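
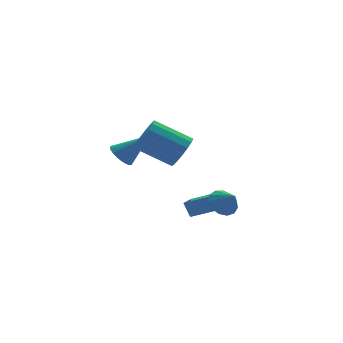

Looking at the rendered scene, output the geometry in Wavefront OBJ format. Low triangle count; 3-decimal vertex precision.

v -2.39 -0.496 1.659
v -1.919 -0.531 2.402
v -3.38 0.26 3.364
v -3.85 0.296 2.621
v -1.823 -0.155 2.239
v -3.283 0.637 3.201
v -1.856 0.143 1.943
v -3.316 0.935 2.906
v -2.011 0.295 1.582
v -3.472 1.087 2.545
v -2.254 0.266 1.239
v -3.714 1.057 2.202
v -2.527 0.062 0.992
v -3.988 0.853 1.954
v -2.769 -0.27 0.897
v -4.229 0.522 1.86
v -2.924 -0.653 0.977
v -4.385 0.138 1.94
v -2.957 -1 1.213
v -4.417 -0.209 2.176
v -2.859 -1.232 1.552
v -4.32 -0.441 2.514
v -2.655 -1.295 1.914
v -4.115 -0.504 2.877
v -2.389 -1.175 2.218
v -3.85 -0.383 3.181
v -2.124 -0.899 2.394
v -3.584 -0.108 3.357
v -1.054 2.261 -3.913
v -1.253 2.613 -3.166
v -0.497 2.862 -4.048
v -0.697 3.214 -3.3
v 0.037 1.406 -3.22
v -0.163 1.758 -2.472
v 0.593 2.007 -3.354
v 0.394 2.359 -2.607
v -3.727 4.065 -0.396
v -3.209 4.164 -0.886
v -2.473 3.695 0.856
v -3.236 4.423 -0.782
v -3.338 4.628 -0.619
v -3.499 4.748 -0.422
v -3.695 4.763 -0.221
v -3.896 4.672 -0.047
v -4.071 4.489 0.074
v -4.193 4.241 0.124
v -4.245 3.967 0.095
v -4.218 3.707 -0.009
v -4.116 3.502 -0.172
v -3.955 3.383 -0.369
v -3.759 3.367 -0.57
v -3.559 3.458 -0.744
v -3.384 3.642 -0.865
v -3.261 3.889 -0.915
v -0.229 0.267 -2.177
v 0.328 0.734 -1.956
v 0.069 -0.427 -1.463
v -0.013 0.833 -1.717
v -0.424 0.752 -1.624
v -0.772 0.517 -1.707
v -0.948 0.203 -1.939
v -0.896 -0.091 -2.246
v -0.633 -0.27 -2.532
v -0.241 -0.279 -2.705
v 0.154 -0.115 -2.71
v 0.428 0.171 -2.546
v 0.493 0.488 -2.265
f 2 1 5
f 2 5 3
f 3 5 6
f 3 6 4
f 5 1 7
f 5 7 6
f 6 7 8
f 6 8 4
f 7 1 9
f 7 9 8
f 8 9 10
f 8 10 4
f 9 1 11
f 9 11 10
f 10 11 12
f 10 12 4
f 11 1 13
f 11 13 12
f 12 13 14
f 12 14 4
f 13 1 15
f 13 15 14
f 14 15 16
f 14 16 4
f 15 1 17
f 15 17 16
f 16 17 18
f 16 18 4
f 17 1 19
f 17 19 18
f 18 19 20
f 18 20 4
f 19 1 21
f 19 21 20
f 20 21 22
f 20 22 4
f 21 1 23
f 21 23 22
f 22 23 24
f 22 24 4
f 23 1 25
f 23 25 24
f 24 25 26
f 24 26 4
f 25 1 27
f 25 27 26
f 26 27 28
f 26 28 4
f 27 1 2
f 27 2 28
f 28 2 3
f 28 3 4
f 30 32 29
f 33 30 29
f 29 32 31
f 31 33 29
f 30 36 32
f 34 30 33
f 34 36 30
f 32 36 31
f 35 33 31
f 31 36 35
f 35 34 33
f 36 34 35
f 38 37 40
f 38 40 39
f 40 37 41
f 40 41 39
f 41 37 42
f 41 42 39
f 42 37 43
f 42 43 39
f 43 37 44
f 43 44 39
f 44 37 45
f 44 45 39
f 45 37 46
f 45 46 39
f 46 37 47
f 46 47 39
f 47 37 48
f 47 48 39
f 48 37 49
f 48 49 39
f 49 37 50
f 49 50 39
f 50 37 51
f 50 51 39
f 51 37 52
f 51 52 39
f 52 37 53
f 52 53 39
f 53 37 54
f 53 54 39
f 54 37 38
f 54 38 39
f 56 55 58
f 56 58 57
f 58 55 59
f 58 59 57
f 59 55 60
f 59 60 57
f 60 55 61
f 60 61 57
f 61 55 62
f 61 62 57
f 62 55 63
f 62 63 57
f 63 55 64
f 63 64 57
f 64 55 65
f 64 65 57
f 65 55 66
f 65 66 57
f 66 55 67
f 66 67 57
f 67 55 56
f 67 56 57



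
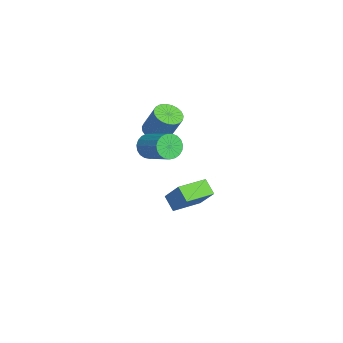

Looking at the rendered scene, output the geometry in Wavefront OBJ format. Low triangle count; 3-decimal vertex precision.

v -2.348 0.985 -3.656
v -1.379 1.742 -2.129
v -1.556 1.443 -4.385
v -0.587 2.2 -2.858
v -1.273 -0.66 -3.522
v -0.304 0.097 -1.995
v -0.481 -0.202 -4.251
v 0.488 0.555 -2.724
v -2.407 -1.097 1.492
v -1.774 -1.763 1.547
v -1.201 -1.069 3.344
v -1.833 -0.403 3.288
v -1.579 -1.482 1.376
v -1.005 -0.788 3.173
v -1.527 -1.134 1.225
v -0.953 -0.44 3.022
v -1.627 -0.78 1.12
v -1.053 -0.086 2.917
v -1.862 -0.481 1.079
v -1.288 0.213 2.876
v -2.191 -0.288 1.11
v -1.617 0.406 2.907
v -2.558 -0.235 1.207
v -1.984 0.459 3.004
v -2.898 -0.332 1.353
v -2.324 0.363 3.15
v -3.153 -0.56 1.523
v -2.579 0.134 3.319
v -3.28 -0.882 1.687
v -2.706 -0.187 3.484
v -3.255 -1.24 1.818
v -2.681 -0.546 3.615
v -3.084 -1.574 1.892
v -2.51 -0.88 3.689
v -2.796 -1.826 1.897
v -2.222 -1.132 3.694
v -2.44 -1.951 1.832
v -1.866 -1.257 3.629
v -2.079 -1.929 1.708
v -1.505 -1.235 3.505
v 2.457 -1.593 3.505
v 2.932 -1.594 2.776
v 4.359 -0.528 3.707
v 3.883 -0.527 4.435
v 2.734 -1.294 2.736
v 4.161 -0.228 3.667
v 2.488 -1.046 2.829
v 3.915 0.021 3.76
v 2.237 -0.892 3.039
v 3.663 0.174 3.97
v 2.023 -0.86 3.329
v 3.45 0.207 4.26
v 1.884 -0.954 3.649
v 3.311 0.112 4.58
v 1.845 -1.159 3.945
v 3.272 -0.093 4.876
v 1.911 -1.439 4.164
v 3.338 -0.372 5.095
v 2.071 -1.746 4.27
v 3.498 -0.679 5.201
v 2.298 -2.026 4.243
v 3.725 -0.959 5.174
v 2.553 -2.231 4.088
v 3.98 -1.165 5.019
v 2.791 -2.327 3.832
v 4.218 -1.26 4.763
v 2.971 -2.295 3.52
v 4.398 -1.228 4.451
v 3.062 -2.142 3.205
v 4.489 -1.075 4.136
v 3.048 -1.894 2.942
v 4.475 -0.828 3.873
f 2 4 1
f 5 2 1
f 1 4 3
f 3 5 1
f 2 8 4
f 6 2 5
f 6 8 2
f 4 8 3
f 7 5 3
f 3 8 7
f 7 6 5
f 8 6 7
f 10 9 13
f 10 13 11
f 11 13 14
f 11 14 12
f 13 9 15
f 13 15 14
f 14 15 16
f 14 16 12
f 15 9 17
f 15 17 16
f 16 17 18
f 16 18 12
f 17 9 19
f 17 19 18
f 18 19 20
f 18 20 12
f 19 9 21
f 19 21 20
f 20 21 22
f 20 22 12
f 21 9 23
f 21 23 22
f 22 23 24
f 22 24 12
f 23 9 25
f 23 25 24
f 24 25 26
f 24 26 12
f 25 9 27
f 25 27 26
f 26 27 28
f 26 28 12
f 27 9 29
f 27 29 28
f 28 29 30
f 28 30 12
f 29 9 31
f 29 31 30
f 30 31 32
f 30 32 12
f 31 9 33
f 31 33 32
f 32 33 34
f 32 34 12
f 33 9 35
f 33 35 34
f 34 35 36
f 34 36 12
f 35 9 37
f 35 37 36
f 36 37 38
f 36 38 12
f 37 9 39
f 37 39 38
f 38 39 40
f 38 40 12
f 39 9 10
f 39 10 40
f 40 10 11
f 40 11 12
f 42 41 45
f 42 45 43
f 43 45 46
f 43 46 44
f 45 41 47
f 45 47 46
f 46 47 48
f 46 48 44
f 47 41 49
f 47 49 48
f 48 49 50
f 48 50 44
f 49 41 51
f 49 51 50
f 50 51 52
f 50 52 44
f 51 41 53
f 51 53 52
f 52 53 54
f 52 54 44
f 53 41 55
f 53 55 54
f 54 55 56
f 54 56 44
f 55 41 57
f 55 57 56
f 56 57 58
f 56 58 44
f 57 41 59
f 57 59 58
f 58 59 60
f 58 60 44
f 59 41 61
f 59 61 60
f 60 61 62
f 60 62 44
f 61 41 63
f 61 63 62
f 62 63 64
f 62 64 44
f 63 41 65
f 63 65 64
f 64 65 66
f 64 66 44
f 65 41 67
f 65 67 66
f 66 67 68
f 66 68 44
f 67 41 69
f 67 69 68
f 68 69 70
f 68 70 44
f 69 41 71
f 69 71 70
f 70 71 72
f 70 72 44
f 71 41 42
f 71 42 72
f 72 42 43
f 72 43 44



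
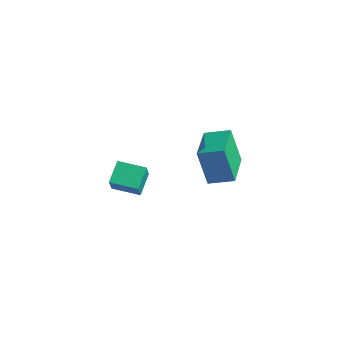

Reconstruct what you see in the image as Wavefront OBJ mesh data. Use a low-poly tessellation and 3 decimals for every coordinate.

v -2.643 0.304 0.593
v -3.049 0.004 2.435
v -4.088 1.728 0.507
v -4.494 1.428 2.349
v -1.826 1.152 0.911
v -2.232 0.852 2.753
v -3.271 2.576 0.825
v -3.677 2.276 2.667
v -2.887 -4.575 2.641
v -3.399 -3.806 3.343
v -3.471 -4.076 1.668
v -3.983 -3.307 2.37
v -1.917 -3.773 2.47
v -2.429 -3.004 3.172
v -2.501 -3.274 1.497
v -3.013 -2.505 2.199
f 2 4 1
f 5 2 1
f 1 4 3
f 3 5 1
f 2 8 4
f 6 2 5
f 6 8 2
f 4 8 3
f 7 5 3
f 3 8 7
f 7 6 5
f 8 6 7
f 10 12 9
f 13 10 9
f 9 12 11
f 11 13 9
f 10 16 12
f 14 10 13
f 14 16 10
f 12 16 11
f 15 13 11
f 11 16 15
f 15 14 13
f 16 14 15



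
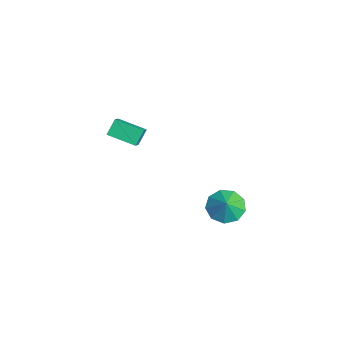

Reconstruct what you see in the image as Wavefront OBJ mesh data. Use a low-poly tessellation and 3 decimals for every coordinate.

v -3.203 2.42 -4.181
v -2.403 2.077 -4.854
v -2.537 2.24 -3.299
v -2.347 2.819 -4.745
v -2.692 3.375 -4.373
v -3.275 3.483 -3.911
v -3.825 3.094 -3.575
v -4.084 2.39 -3.523
v -3.93 1.699 -3.78
v -3.436 1.346 -4.224
v -2.833 1.495 -4.648
v -3.507 -3.953 3.157
v -3.896 -3.391 3.927
v -4.418 -3.548 2.402
v -4.806 -2.985 3.172
v -2.574 -2.695 2.708
v -2.962 -2.132 3.478
v -3.484 -2.289 1.953
v -3.873 -1.727 2.723
f 2 1 4
f 2 4 3
f 4 1 5
f 4 5 3
f 5 1 6
f 5 6 3
f 6 1 7
f 6 7 3
f 7 1 8
f 7 8 3
f 8 1 9
f 8 9 3
f 9 1 10
f 9 10 3
f 10 1 11
f 10 11 3
f 11 1 2
f 11 2 3
f 13 15 12
f 16 13 12
f 12 15 14
f 14 16 12
f 13 19 15
f 17 13 16
f 17 19 13
f 15 19 14
f 18 16 14
f 14 19 18
f 18 17 16
f 19 17 18



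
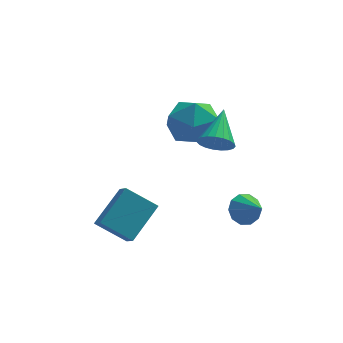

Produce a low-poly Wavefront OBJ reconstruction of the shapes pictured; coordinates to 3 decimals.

v 0.924 -2.093 2.386
v 1.564 -2.379 2.551
v 1.336 -0.667 3.254
v 1.623 -2.239 2.293
v 1.561 -2.074 2.051
v 1.389 -1.912 1.867
v 1.136 -1.782 1.773
v 0.847 -1.705 1.785
v 0.571 -1.696 1.9
v 0.356 -1.756 2.1
v 0.239 -1.873 2.35
v 0.241 -2.029 2.605
v 0.361 -2.196 2.823
v 0.578 -2.346 2.965
v 0.855 -2.451 3.007
v 1.144 -2.495 2.942
v 1.395 -2.469 2.781
v 2.033 -2.116 -1.358
v 2.549 -2.186 -1.855
v 2.567 -2.964 -0.682
v 2.679 -1.874 -1.566
v 2.561 -1.654 -1.197
v 2.242 -1.61 -0.89
v 1.843 -1.76 -0.762
v 1.516 -2.045 -0.862
v 1.387 -2.357 -1.151
v 1.504 -2.577 -1.52
v 1.824 -2.621 -1.827
v 2.223 -2.472 -1.955
v -2.189 -3.127 -2.117
v -3.375 -2.832 -1.265
v -2.397 -2.534 -2.612
v -3.583 -2.238 -1.759
v -1.177 -1.942 -1.121
v -2.363 -1.646 -0.268
v -1.385 -1.348 -1.615
v -2.571 -1.053 -0.763
v 0.319 1.219 1.562
v 1.197 0.443 1.441
v -0.677 -0.063 2.559
v 0.201 -0.839 2.438
v 0.347 0.114 3.114
v 0.962 0.907 2.498
v -0.442 -0.527 1.502
v 0.173 0.266 0.886
v 0.726 -0.636 1.404
v 1.214 -0.24 2.4
v -0.694 0.62 1.6
v -0.206 1.016 2.596
f 2 1 4
f 2 4 3
f 4 1 5
f 4 5 3
f 5 1 6
f 5 6 3
f 6 1 7
f 6 7 3
f 7 1 8
f 7 8 3
f 8 1 9
f 8 9 3
f 9 1 10
f 9 10 3
f 10 1 11
f 10 11 3
f 11 1 12
f 11 12 3
f 12 1 13
f 12 13 3
f 13 1 14
f 13 14 3
f 14 1 15
f 14 15 3
f 15 1 16
f 15 16 3
f 16 1 17
f 16 17 3
f 17 1 2
f 17 2 3
f 19 18 21
f 19 21 20
f 21 18 22
f 21 22 20
f 22 18 23
f 22 23 20
f 23 18 24
f 23 24 20
f 24 18 25
f 24 25 20
f 25 18 26
f 25 26 20
f 26 18 27
f 26 27 20
f 27 18 28
f 27 28 20
f 28 18 29
f 28 29 20
f 29 18 19
f 29 19 20
f 31 33 30
f 34 31 30
f 30 33 32
f 32 34 30
f 31 37 33
f 35 31 34
f 35 37 31
f 33 37 32
f 36 34 32
f 32 37 36
f 36 35 34
f 37 35 36
f 38 49 43
f 38 43 39
f 38 39 45
f 38 45 48
f 38 48 49
f 39 43 47
f 43 49 42
f 49 48 40
f 48 45 44
f 45 39 46
f 41 47 42
f 41 42 40
f 41 40 44
f 41 44 46
f 41 46 47
f 42 47 43
f 40 42 49
f 44 40 48
f 46 44 45
f 47 46 39



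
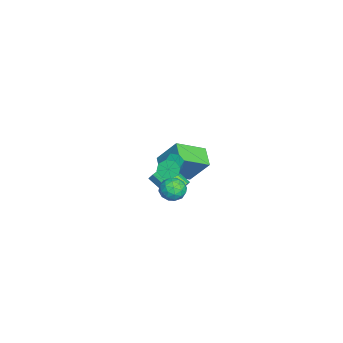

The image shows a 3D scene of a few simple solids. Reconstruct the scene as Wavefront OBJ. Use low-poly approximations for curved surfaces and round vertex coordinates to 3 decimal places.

v -3.233 -3.324 -1.307
v -2.876 -2.23 0.217
v -4.064 -1.823 -2.191
v -3.706 -0.728 -0.667
v -2.094 -2.992 -1.813
v -1.736 -1.897 -0.289
v -2.924 -1.49 -2.697
v -2.567 -0.396 -1.173
v 2.484 -1.846 2.437
v 2.692 -2.153 1.965
v 4.603 -2.161 2.811
v 4.396 -1.854 3.283
v 2.72 -1.699 1.905
v 4.631 -1.706 2.752
v 2.611 -1.331 2.157
v 4.522 -1.338 3.003
v 2.427 -1.264 2.573
v 4.338 -1.272 3.419
v 2.277 -1.539 2.909
v 4.188 -1.547 3.755
v 2.249 -1.994 2.968
v 4.16 -2.001 3.815
v 2.358 -2.362 2.717
v 4.269 -2.369 3.563
v 2.542 -2.428 2.301
v 4.453 -2.436 3.147
v 2.772 -1.484 1.051
v 3.212 -2.021 0.724
v 1.908 -1.659 0.176
v 2.348 -2.196 -0.151
v 2.024 -2.329 0.532
v 2.558 -2.22 1.073
v 2.562 -1.46 -0.173
v 3.096 -1.351 0.368
v 3.082 -2.006 -0.033
v 2.75 -2.543 0.404
v 2.37 -1.137 0.496
v 2.038 -1.674 0.933
v 3.068 -1.737 0.964
v 2.052 -1.943 -0.064
v 1.862 -2.021 0.338
v 2.12 -2.337 0.145
v 2.684 -1.854 1.169
v 2.942 -2.17 0.977
v 2.244 -2.351 0.865
v 2.178 -1.51 -0.077
v 2.436 -1.826 -0.269
v 3 -1.343 0.755
v 3.258 -1.659 0.562
v 2.876 -1.329 0.035
v 3.25 -2.044 0.327
v 2.742 -2.147 -0.187
v 2.868 -1.714 -0.2
v 3.182 -1.65 0.118
v 3.055 -2.36 0.584
v 2.547 -2.463 0.07
v 2.356 -2.541 0.471
v 2.67 -2.477 0.789
v 2.978 -2.351 0.139
v 2.573 -1.217 0.83
v 2.065 -1.32 0.316
v 2.45 -1.203 0.111
v 2.764 -1.139 0.429
v 2.378 -1.533 1.087
v 1.87 -1.636 0.573
v 1.938 -2.03 0.782
v 2.252 -1.966 1.1
v 2.142 -1.329 0.761
v 0.077 -1.751 -1.388
v 0.582 -1.622 -0.863
v -0.072 -2.8 0.054
v -0.577 -2.929 -0.472
v 0.173 -1.334 -0.784
v -0.481 -2.512 0.132
v -0.281 -1.241 -0.989
v -0.935 -2.42 -0.072
v -0.567 -1.387 -1.38
v -1.221 -2.565 -0.463
v -0.552 -1.703 -1.775
v -1.206 -2.881 -0.858
v -0.242 -2.041 -1.989
v -0.896 -3.22 -1.073
v 0.217 -2.244 -1.922
v -0.437 -3.422 -1.006
v 0.61 -2.216 -1.605
v -0.044 -3.394 -0.689
v 0.754 -1.97 -1.187
v 0.1 -3.149 -0.27
f 2 4 1
f 5 2 1
f 1 4 3
f 3 5 1
f 2 8 4
f 6 2 5
f 6 8 2
f 4 8 3
f 7 5 3
f 3 8 7
f 7 6 5
f 8 6 7
f 10 9 13
f 10 13 11
f 11 13 14
f 11 14 12
f 13 9 15
f 13 15 14
f 14 15 16
f 14 16 12
f 15 9 17
f 15 17 16
f 16 17 18
f 16 18 12
f 17 9 19
f 17 19 18
f 18 19 20
f 18 20 12
f 19 9 21
f 19 21 20
f 20 21 22
f 20 22 12
f 21 9 23
f 21 23 22
f 22 23 24
f 22 24 12
f 23 9 25
f 23 25 24
f 24 25 26
f 24 26 12
f 25 9 10
f 25 10 26
f 26 10 11
f 26 11 12
f 27 64 43
f 64 38 67
f 43 67 32
f 64 67 43
f 27 43 39
f 43 32 44
f 39 44 28
f 43 44 39
f 27 39 48
f 39 28 49
f 48 49 34
f 39 49 48
f 27 48 60
f 48 34 63
f 60 63 37
f 48 63 60
f 27 60 64
f 60 37 68
f 64 68 38
f 60 68 64
f 28 44 55
f 44 32 58
f 55 58 36
f 44 58 55
f 32 67 45
f 67 38 66
f 45 66 31
f 67 66 45
f 38 68 65
f 68 37 61
f 65 61 29
f 68 61 65
f 37 63 62
f 63 34 50
f 62 50 33
f 63 50 62
f 34 49 54
f 49 28 51
f 54 51 35
f 49 51 54
f 30 56 42
f 56 36 57
f 42 57 31
f 56 57 42
f 30 42 40
f 42 31 41
f 40 41 29
f 42 41 40
f 30 40 47
f 40 29 46
f 47 46 33
f 40 46 47
f 30 47 52
f 47 33 53
f 52 53 35
f 47 53 52
f 30 52 56
f 52 35 59
f 56 59 36
f 52 59 56
f 31 57 45
f 57 36 58
f 45 58 32
f 57 58 45
f 29 41 65
f 41 31 66
f 65 66 38
f 41 66 65
f 33 46 62
f 46 29 61
f 62 61 37
f 46 61 62
f 35 53 54
f 53 33 50
f 54 50 34
f 53 50 54
f 36 59 55
f 59 35 51
f 55 51 28
f 59 51 55
f 70 69 73
f 70 73 71
f 71 73 74
f 71 74 72
f 73 69 75
f 73 75 74
f 74 75 76
f 74 76 72
f 75 69 77
f 75 77 76
f 76 77 78
f 76 78 72
f 77 69 79
f 77 79 78
f 78 79 80
f 78 80 72
f 79 69 81
f 79 81 80
f 80 81 82
f 80 82 72
f 81 69 83
f 81 83 82
f 82 83 84
f 82 84 72
f 83 69 85
f 83 85 84
f 84 85 86
f 84 86 72
f 85 69 87
f 85 87 86
f 86 87 88
f 86 88 72
f 87 69 70
f 87 70 88
f 88 70 71
f 88 71 72



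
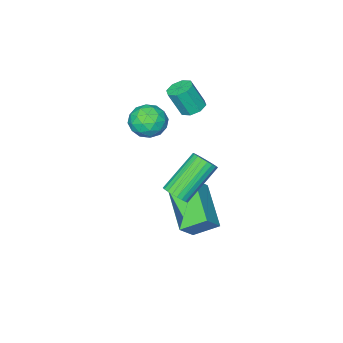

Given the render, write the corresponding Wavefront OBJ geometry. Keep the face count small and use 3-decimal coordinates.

v -0.903 -1.82 1.746
v -0.363 -1.882 1.543
v 0.023 -2.261 2.692
v -0.517 -2.2 2.894
v -0.439 -1.475 1.703
v -0.053 -1.854 2.852
v -0.787 -1.27 1.888
v -0.4 -1.649 3.037
v -1.203 -1.388 1.989
v -0.816 -1.767 3.138
v -1.443 -1.759 1.948
v -1.057 -2.138 3.097
v -1.367 -2.166 1.788
v -0.981 -2.545 2.937
v -1.02 -2.371 1.603
v -0.633 -2.75 2.752
v -0.604 -2.253 1.502
v -0.217 -2.632 2.651
v 3.232 1.729 0.827
v 3.578 1.512 1.225
v 2.155 1.595 2.51
v 1.808 1.811 2.113
v 3.614 1.73 1.25
v 2.19 1.813 2.536
v 3.591 1.948 1.211
v 2.168 2.031 2.497
v 3.514 2.133 1.114
v 2.09 2.215 2.399
v 3.394 2.255 0.973
v 1.97 2.338 2.258
v 3.249 2.298 0.809
v 1.825 2.381 2.095
v 3.101 2.254 0.649
v 1.678 2.337 1.934
v 2.974 2.13 0.516
v 1.55 2.213 1.801
v 2.885 1.945 0.43
v 1.462 2.028 1.715
v 2.85 1.727 0.404
v 1.426 1.81 1.69
v 2.872 1.509 0.443
v 1.449 1.592 1.729
v 2.95 1.325 0.541
v 1.526 1.407 1.826
v 3.07 1.202 0.682
v 1.646 1.285 1.967
v 3.215 1.159 0.845
v 1.791 1.242 2.131
v 3.362 1.203 1.006
v 1.939 1.286 2.291
v 3.49 1.327 1.139
v 2.066 1.41 2.424
v -0.267 -0.263 -1.747
v 0.52 -0.17 -0.914
v 0.588 1.378 -2.739
v 1.376 1.471 -1.906
v 0.464 -1.011 -2.354
v 1.252 -0.918 -1.521
v 1.32 0.63 -3.346
v 2.107 0.723 -2.513
v 0.244 -2.096 0.967
v 1.071 -2.159 1.163
v 0.109 -3.461 1.097
v 0.936 -3.524 1.293
v 0.396 -3.153 1.838
v 0.479 -2.31 1.757
v 0.701 -3.31 0.503
v 0.784 -2.467 0.422
v 1.353 -2.909 0.876
v 1.165 -2.812 1.701
v 0.015 -2.808 0.559
v -0.173 -2.711 1.384
v 0.669 -2.008 1.054
v 0.511 -3.612 1.206
v 0.194 -3.395 1.527
v 0.679 -3.432 1.642
v 0.322 -2.096 1.403
v 0.808 -2.133 1.518
v 0.411 -2.718 1.915
v 0.372 -3.487 0.742
v 0.858 -3.524 0.857
v 0.501 -2.188 0.618
v 0.986 -2.225 0.733
v 0.769 -2.902 0.345
v 1.321 -2.486 1
v 1.242 -3.288 1.076
v 1.103 -3.163 0.612
v 1.152 -2.667 0.565
v 1.21 -2.429 1.485
v 1.131 -3.231 1.561
v 0.814 -3.013 1.881
v 0.863 -2.517 1.834
v 1.376 -2.87 1.316
v 0.049 -2.389 0.699
v -0.03 -3.191 0.775
v 0.317 -3.103 0.426
v 0.366 -2.607 0.379
v -0.062 -2.332 1.184
v -0.141 -3.134 1.26
v 0.028 -2.953 1.695
v 0.077 -2.457 1.648
v -0.196 -2.75 0.944
f 2 1 5
f 2 5 3
f 3 5 6
f 3 6 4
f 5 1 7
f 5 7 6
f 6 7 8
f 6 8 4
f 7 1 9
f 7 9 8
f 8 9 10
f 8 10 4
f 9 1 11
f 9 11 10
f 10 11 12
f 10 12 4
f 11 1 13
f 11 13 12
f 12 13 14
f 12 14 4
f 13 1 15
f 13 15 14
f 14 15 16
f 14 16 4
f 15 1 17
f 15 17 16
f 16 17 18
f 16 18 4
f 17 1 2
f 17 2 18
f 18 2 3
f 18 3 4
f 20 19 23
f 20 23 21
f 21 23 24
f 21 24 22
f 23 19 25
f 23 25 24
f 24 25 26
f 24 26 22
f 25 19 27
f 25 27 26
f 26 27 28
f 26 28 22
f 27 19 29
f 27 29 28
f 28 29 30
f 28 30 22
f 29 19 31
f 29 31 30
f 30 31 32
f 30 32 22
f 31 19 33
f 31 33 32
f 32 33 34
f 32 34 22
f 33 19 35
f 33 35 34
f 34 35 36
f 34 36 22
f 35 19 37
f 35 37 36
f 36 37 38
f 36 38 22
f 37 19 39
f 37 39 38
f 38 39 40
f 38 40 22
f 39 19 41
f 39 41 40
f 40 41 42
f 40 42 22
f 41 19 43
f 41 43 42
f 42 43 44
f 42 44 22
f 43 19 45
f 43 45 44
f 44 45 46
f 44 46 22
f 45 19 47
f 45 47 46
f 46 47 48
f 46 48 22
f 47 19 49
f 47 49 48
f 48 49 50
f 48 50 22
f 49 19 51
f 49 51 50
f 50 51 52
f 50 52 22
f 51 19 20
f 51 20 52
f 52 20 21
f 52 21 22
f 54 56 53
f 57 54 53
f 53 56 55
f 55 57 53
f 54 60 56
f 58 54 57
f 58 60 54
f 56 60 55
f 59 57 55
f 55 60 59
f 59 58 57
f 60 58 59
f 61 98 77
f 98 72 101
f 77 101 66
f 98 101 77
f 61 77 73
f 77 66 78
f 73 78 62
f 77 78 73
f 61 73 82
f 73 62 83
f 82 83 68
f 73 83 82
f 61 82 94
f 82 68 97
f 94 97 71
f 82 97 94
f 61 94 98
f 94 71 102
f 98 102 72
f 94 102 98
f 62 78 89
f 78 66 92
f 89 92 70
f 78 92 89
f 66 101 79
f 101 72 100
f 79 100 65
f 101 100 79
f 72 102 99
f 102 71 95
f 99 95 63
f 102 95 99
f 71 97 96
f 97 68 84
f 96 84 67
f 97 84 96
f 68 83 88
f 83 62 85
f 88 85 69
f 83 85 88
f 64 90 76
f 90 70 91
f 76 91 65
f 90 91 76
f 64 76 74
f 76 65 75
f 74 75 63
f 76 75 74
f 64 74 81
f 74 63 80
f 81 80 67
f 74 80 81
f 64 81 86
f 81 67 87
f 86 87 69
f 81 87 86
f 64 86 90
f 86 69 93
f 90 93 70
f 86 93 90
f 65 91 79
f 91 70 92
f 79 92 66
f 91 92 79
f 63 75 99
f 75 65 100
f 99 100 72
f 75 100 99
f 67 80 96
f 80 63 95
f 96 95 71
f 80 95 96
f 69 87 88
f 87 67 84
f 88 84 68
f 87 84 88
f 70 93 89
f 93 69 85
f 89 85 62
f 93 85 89



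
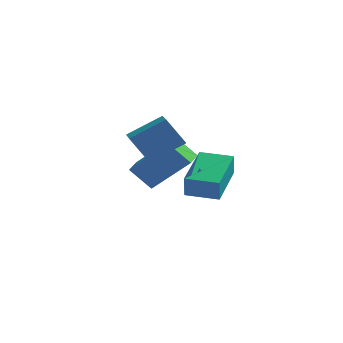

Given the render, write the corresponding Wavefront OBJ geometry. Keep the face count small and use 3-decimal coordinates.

v 3.325 -3.478 -1.751
v 3.369 -3.661 -0.942
v 3.273 -1.704 -1.345
v 3.317 -1.888 -0.537
v 4.463 -3.432 -1.803
v 4.507 -3.616 -0.995
v 4.411 -1.659 -1.398
v 4.455 -1.842 -0.589
v 0.775 0.796 -3.784
v -0.025 0.782 -2.985
v 0.718 1.714 -3.824
v -0.081 1.7 -3.026
v 2.141 0.94 -2.414
v 1.342 0.926 -1.616
v 2.085 1.858 -2.455
v 1.285 1.844 -1.656
v 0.754 -1.368 -0.491
v 1.797 -0.673 0.239
v 0.277 -0.323 -0.803
v 1.319 0.371 -0.073
v 1.441 -1.351 -1.487
v 2.483 -0.657 -0.757
v 0.963 -0.307 -1.799
v 2.006 0.388 -1.069
f 2 4 1
f 5 2 1
f 1 4 3
f 3 5 1
f 2 8 4
f 6 2 5
f 6 8 2
f 4 8 3
f 7 5 3
f 3 8 7
f 7 6 5
f 8 6 7
f 10 12 9
f 13 10 9
f 9 12 11
f 11 13 9
f 10 16 12
f 14 10 13
f 14 16 10
f 12 16 11
f 15 13 11
f 11 16 15
f 15 14 13
f 16 14 15
f 18 20 17
f 21 18 17
f 17 20 19
f 19 21 17
f 18 24 20
f 22 18 21
f 22 24 18
f 20 24 19
f 23 21 19
f 19 24 23
f 23 22 21
f 24 22 23



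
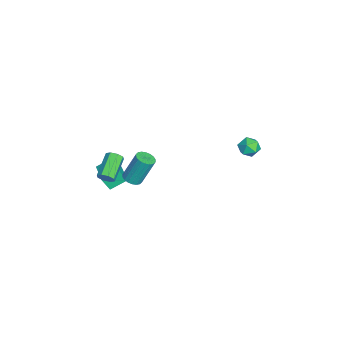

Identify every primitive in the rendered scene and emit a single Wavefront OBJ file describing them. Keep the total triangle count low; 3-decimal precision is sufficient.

v 3.737 -2.507 0.356
v 4.274 -2.715 0.484
v 4.159 -1.962 2.192
v 3.623 -1.753 2.064
v 4.326 -2.479 0.383
v 4.211 -1.725 2.091
v 4.261 -2.248 0.277
v 4.147 -1.494 1.985
v 4.093 -2.068 0.186
v 3.978 -1.314 1.894
v 3.854 -1.975 0.129
v 3.739 -1.221 1.837
v 3.592 -1.987 0.117
v 3.477 -1.234 1.825
v 3.359 -2.102 0.152
v 3.244 -1.349 1.86
v 3.201 -2.298 0.228
v 3.086 -1.545 1.936
v 3.149 -2.535 0.329
v 3.034 -1.781 2.037
v 3.213 -2.766 0.435
v 3.099 -2.012 2.143
v 3.382 -2.946 0.526
v 3.267 -2.192 2.234
v 3.621 -3.039 0.583
v 3.506 -2.285 2.291
v 3.883 -3.026 0.595
v 3.768 -2.273 2.303
v 4.116 -2.911 0.56
v 4.001 -2.158 2.268
v 2.193 4.522 1.789
v 2.527 4.031 1.39
v 1.933 3.709 2.57
v 2.267 3.218 2.171
v 2.644 3.728 2.501
v 2.805 4.231 2.018
v 1.655 3.509 1.942
v 1.816 4.012 1.459
v 2.194 3.405 1.485
v 2.806 3.541 1.83
v 1.654 4.199 2.13
v 2.266 4.335 2.475
v -0.574 -4.404 -3.417
v -0.621 -4.87 -2.614
v -0.944 -3.425 -2.872
v -0.991 -3.891 -2.068
v 1.171 -3.949 -3.052
v 1.124 -4.415 -2.248
v 0.801 -2.97 -2.506
v 0.754 -3.436 -1.703
v 3.225 -4.001 -0.152
v 3.498 -3.831 0.282
v 2.088 -3.41 1.006
v 1.815 -3.579 0.572
v 3.444 -3.532 0.002
v 2.034 -3.111 0.726
v 3.262 -3.507 -0.368
v 1.852 -3.086 0.356
v 3.058 -3.771 -0.611
v 1.648 -3.35 0.112
v 2.952 -4.17 -0.586
v 1.542 -3.749 0.138
v 3.006 -4.469 -0.306
v 1.596 -4.048 0.418
v 3.188 -4.494 0.064
v 1.778 -4.073 0.788
v 3.392 -4.23 0.308
v 1.982 -3.809 1.031
f 2 1 5
f 2 5 3
f 3 5 6
f 3 6 4
f 5 1 7
f 5 7 6
f 6 7 8
f 6 8 4
f 7 1 9
f 7 9 8
f 8 9 10
f 8 10 4
f 9 1 11
f 9 11 10
f 10 11 12
f 10 12 4
f 11 1 13
f 11 13 12
f 12 13 14
f 12 14 4
f 13 1 15
f 13 15 14
f 14 15 16
f 14 16 4
f 15 1 17
f 15 17 16
f 16 17 18
f 16 18 4
f 17 1 19
f 17 19 18
f 18 19 20
f 18 20 4
f 19 1 21
f 19 21 20
f 20 21 22
f 20 22 4
f 21 1 23
f 21 23 22
f 22 23 24
f 22 24 4
f 23 1 25
f 23 25 24
f 24 25 26
f 24 26 4
f 25 1 27
f 25 27 26
f 26 27 28
f 26 28 4
f 27 1 29
f 27 29 28
f 28 29 30
f 28 30 4
f 29 1 2
f 29 2 30
f 30 2 3
f 30 3 4
f 31 42 36
f 31 36 32
f 31 32 38
f 31 38 41
f 31 41 42
f 32 36 40
f 36 42 35
f 42 41 33
f 41 38 37
f 38 32 39
f 34 40 35
f 34 35 33
f 34 33 37
f 34 37 39
f 34 39 40
f 35 40 36
f 33 35 42
f 37 33 41
f 39 37 38
f 40 39 32
f 44 46 43
f 47 44 43
f 43 46 45
f 45 47 43
f 44 50 46
f 48 44 47
f 48 50 44
f 46 50 45
f 49 47 45
f 45 50 49
f 49 48 47
f 50 48 49
f 52 51 55
f 52 55 53
f 53 55 56
f 53 56 54
f 55 51 57
f 55 57 56
f 56 57 58
f 56 58 54
f 57 51 59
f 57 59 58
f 58 59 60
f 58 60 54
f 59 51 61
f 59 61 60
f 60 61 62
f 60 62 54
f 61 51 63
f 61 63 62
f 62 63 64
f 62 64 54
f 63 51 65
f 63 65 64
f 64 65 66
f 64 66 54
f 65 51 67
f 65 67 66
f 66 67 68
f 66 68 54
f 67 51 52
f 67 52 68
f 68 52 53
f 68 53 54



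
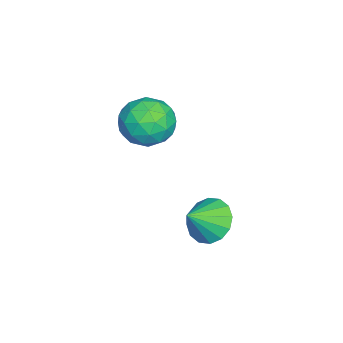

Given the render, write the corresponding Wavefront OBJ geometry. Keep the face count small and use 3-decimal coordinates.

v 0.838 -0.499 0.302
v 1.296 -1.021 1.2
v -0.236 -1.959 -0
v 0.222 -2.481 0.898
v -0.449 -1.578 1.048
v 0.215 -0.675 1.235
v 0.845 -2.305 -0.035
v 1.509 -1.402 0.152
v 1.301 -2.138 0.992
v 0.501 -1.688 1.661
v 0.559 -1.292 -0.461
v -0.241 -0.842 0.208
v 1.161 -0.632 0.778
v -0.101 -2.348 0.422
v -0.495 -1.817 0.511
v -0.226 -2.124 1.039
v 0.526 -0.428 0.798
v 0.795 -0.736 1.326
v -0.23 -1.063 1.237
v 0.265 -2.244 -0.126
v 0.534 -2.552 0.402
v 1.286 -0.856 0.161
v 1.555 -1.163 0.689
v 1.29 -1.917 -0.037
v 1.433 -1.595 1.183
v 0.802 -2.453 1.005
v 1.168 -2.349 0.457
v 1.558 -1.819 0.567
v 0.963 -1.331 1.576
v 0.332 -2.189 1.399
v -0.062 -1.658 1.487
v 0.328 -1.128 1.597
v 0.966 -1.987 1.454
v 0.728 -0.791 -0.199
v 0.097 -1.649 -0.376
v 0.732 -1.852 -0.397
v 1.122 -1.322 -0.287
v 0.258 -0.527 0.195
v -0.373 -1.385 0.017
v -0.498 -1.161 0.633
v -0.108 -0.631 0.743
v 0.094 -0.993 -0.254
v 1.688 1.021 -3.546
v 2.478 1.218 -4.143
v 2.512 0.359 -2.674
v 2.453 1.623 -3.813
v 2.224 1.866 -3.411
v 1.851 1.883 -3.045
v 1.434 1.669 -2.813
v 1.085 1.281 -2.778
v 0.898 0.823 -2.948
v 0.922 0.419 -3.278
v 1.152 0.176 -3.68
v 1.525 0.159 -4.046
v 1.942 0.373 -4.278
v 2.29 0.761 -4.313
f 1 38 17
f 38 12 41
f 17 41 6
f 38 41 17
f 1 17 13
f 17 6 18
f 13 18 2
f 17 18 13
f 1 13 22
f 13 2 23
f 22 23 8
f 13 23 22
f 1 22 34
f 22 8 37
f 34 37 11
f 22 37 34
f 1 34 38
f 34 11 42
f 38 42 12
f 34 42 38
f 2 18 29
f 18 6 32
f 29 32 10
f 18 32 29
f 6 41 19
f 41 12 40
f 19 40 5
f 41 40 19
f 12 42 39
f 42 11 35
f 39 35 3
f 42 35 39
f 11 37 36
f 37 8 24
f 36 24 7
f 37 24 36
f 8 23 28
f 23 2 25
f 28 25 9
f 23 25 28
f 4 30 16
f 30 10 31
f 16 31 5
f 30 31 16
f 4 16 14
f 16 5 15
f 14 15 3
f 16 15 14
f 4 14 21
f 14 3 20
f 21 20 7
f 14 20 21
f 4 21 26
f 21 7 27
f 26 27 9
f 21 27 26
f 4 26 30
f 26 9 33
f 30 33 10
f 26 33 30
f 5 31 19
f 31 10 32
f 19 32 6
f 31 32 19
f 3 15 39
f 15 5 40
f 39 40 12
f 15 40 39
f 7 20 36
f 20 3 35
f 36 35 11
f 20 35 36
f 9 27 28
f 27 7 24
f 28 24 8
f 27 24 28
f 10 33 29
f 33 9 25
f 29 25 2
f 33 25 29
f 44 43 46
f 44 46 45
f 46 43 47
f 46 47 45
f 47 43 48
f 47 48 45
f 48 43 49
f 48 49 45
f 49 43 50
f 49 50 45
f 50 43 51
f 50 51 45
f 51 43 52
f 51 52 45
f 52 43 53
f 52 53 45
f 53 43 54
f 53 54 45
f 54 43 55
f 54 55 45
f 55 43 56
f 55 56 45
f 56 43 44
f 56 44 45



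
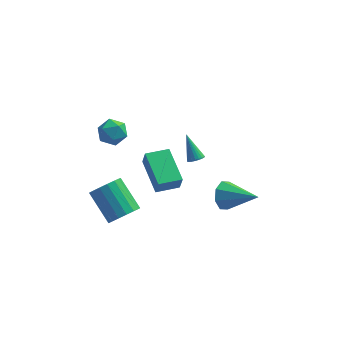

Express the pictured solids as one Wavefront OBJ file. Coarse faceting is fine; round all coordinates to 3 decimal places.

v -2.961 -4.053 -1.898
v -2.185 -3.618 -1.625
v -3.304 -2.412 -0.369
v -4.079 -2.847 -0.642
v -2.323 -3.381 -1.976
v -3.441 -2.175 -0.719
v -2.606 -3.297 -2.308
v -3.725 -2.091 -1.052
v -2.971 -3.387 -2.547
v -4.09 -2.181 -1.291
v -3.334 -3.629 -2.637
v -4.452 -2.423 -1.381
v -3.611 -3.969 -2.558
v -4.729 -2.762 -1.302
v -3.739 -4.327 -2.328
v -4.857 -3.121 -1.071
v -3.688 -4.623 -1.999
v -4.807 -3.417 -0.743
v -3.472 -4.789 -1.647
v -4.59 -3.582 -0.391
v -3.138 -4.785 -1.353
v -4.256 -3.579 -0.096
v -2.763 -4.614 -1.183
v -3.882 -3.408 0.073
v -2.434 -4.315 -1.178
v -3.553 -3.109 0.079
v -2.225 -3.955 -1.337
v -3.344 -2.749 -0.081
v -1.527 -2.229 -1.626
v -1.352 -2.498 -0.658
v -2.396 -0.338 -0.944
v -2.222 -0.607 0.024
v -0.318 -1.653 -1.684
v -0.144 -1.922 -0.716
v -1.188 0.238 -1.002
v -1.013 -0.031 -0.034
v 0.323 0.979 -1.785
v 0.689 0.783 -1.505
v -0.263 1.781 -0.455
v 0.776 0.959 -1.573
v 0.785 1.139 -1.678
v 0.714 1.291 -1.801
v 0.575 1.389 -1.921
v 0.393 1.416 -2.018
v 0.199 1.367 -2.074
v 0.027 1.252 -2.08
v -0.095 1.089 -2.036
v -0.144 0.907 -1.948
v -0.112 0.738 -1.832
v -0.005 0.61 -1.707
v 0.159 0.546 -1.596
v 0.351 0.557 -1.518
v 0.538 0.641 -1.486
v 2.046 -1.97 -1.85
v 2.501 -1.726 -2.6
v 3.814 -2.75 -1.03
v 2.497 -1.226 -2.116
v 2.229 -1.161 -1.476
v 1.854 -1.57 -1.055
v 1.591 -2.213 -1.1
v 1.594 -2.714 -1.584
v 1.862 -2.779 -2.224
v 2.238 -2.37 -2.645
v -4.107 -0.162 2.426
v -3.314 -0.098 2.042
v -4.486 -1.162 1.478
v -3.693 -1.098 1.094
v -3.766 -1.447 1.902
v -3.532 -0.829 2.488
v -4.268 -0.431 1.032
v -4.034 0.187 1.618
v -3.414 -0.265 1.181
v -3.103 -0.892 1.719
v -4.697 -0.368 1.801
v -4.386 -0.995 2.339
f 2 1 5
f 2 5 3
f 3 5 6
f 3 6 4
f 5 1 7
f 5 7 6
f 6 7 8
f 6 8 4
f 7 1 9
f 7 9 8
f 8 9 10
f 8 10 4
f 9 1 11
f 9 11 10
f 10 11 12
f 10 12 4
f 11 1 13
f 11 13 12
f 12 13 14
f 12 14 4
f 13 1 15
f 13 15 14
f 14 15 16
f 14 16 4
f 15 1 17
f 15 17 16
f 16 17 18
f 16 18 4
f 17 1 19
f 17 19 18
f 18 19 20
f 18 20 4
f 19 1 21
f 19 21 20
f 20 21 22
f 20 22 4
f 21 1 23
f 21 23 22
f 22 23 24
f 22 24 4
f 23 1 25
f 23 25 24
f 24 25 26
f 24 26 4
f 25 1 27
f 25 27 26
f 26 27 28
f 26 28 4
f 27 1 2
f 27 2 28
f 28 2 3
f 28 3 4
f 30 32 29
f 33 30 29
f 29 32 31
f 31 33 29
f 30 36 32
f 34 30 33
f 34 36 30
f 32 36 31
f 35 33 31
f 31 36 35
f 35 34 33
f 36 34 35
f 38 37 40
f 38 40 39
f 40 37 41
f 40 41 39
f 41 37 42
f 41 42 39
f 42 37 43
f 42 43 39
f 43 37 44
f 43 44 39
f 44 37 45
f 44 45 39
f 45 37 46
f 45 46 39
f 46 37 47
f 46 47 39
f 47 37 48
f 47 48 39
f 48 37 49
f 48 49 39
f 49 37 50
f 49 50 39
f 50 37 51
f 50 51 39
f 51 37 52
f 51 52 39
f 52 37 53
f 52 53 39
f 53 37 38
f 53 38 39
f 55 54 57
f 55 57 56
f 57 54 58
f 57 58 56
f 58 54 59
f 58 59 56
f 59 54 60
f 59 60 56
f 60 54 61
f 60 61 56
f 61 54 62
f 61 62 56
f 62 54 63
f 62 63 56
f 63 54 55
f 63 55 56
f 64 75 69
f 64 69 65
f 64 65 71
f 64 71 74
f 64 74 75
f 65 69 73
f 69 75 68
f 75 74 66
f 74 71 70
f 71 65 72
f 67 73 68
f 67 68 66
f 67 66 70
f 67 70 72
f 67 72 73
f 68 73 69
f 66 68 75
f 70 66 74
f 72 70 71
f 73 72 65



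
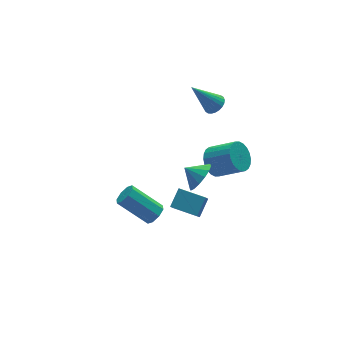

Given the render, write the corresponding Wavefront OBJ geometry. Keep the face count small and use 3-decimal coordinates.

v 0.454 -3.782 0.595
v 0.753 -4.151 1.406
v -0.134 -3.138 1.105
v 1.064 -3.791 1.309
v 1.213 -3.428 1.021
v 1.158 -3.16 0.619
v 0.914 -3.059 0.21
v 0.547 -3.151 -0.095
v 0.155 -3.413 -0.216
v -0.157 -3.774 -0.119
v -0.306 -4.137 0.169
v -0.25 -4.405 0.571
v -0.007 -4.506 0.98
v 0.36 -4.413 1.286
v -2.218 -3.888 -1.208
v -1.866 -4.102 -0.705
v -3.03 -2.966 0.591
v -3.382 -2.752 0.088
v -1.681 -3.685 -0.904
v -2.845 -2.549 0.393
v -1.81 -3.387 -1.281
v -2.974 -2.251 0.016
v -2.178 -3.383 -1.615
v -3.342 -2.247 -0.319
v -2.57 -3.674 -1.711
v -3.734 -2.538 -0.415
v -2.755 -4.091 -1.513
v -3.919 -2.955 -0.216
v -2.626 -4.389 -1.136
v -3.79 -3.253 0.161
v -2.258 -4.393 -0.801
v -3.422 -3.257 0.495
v -0.465 -2.195 -3.209
v 0.335 -1.644 -2.504
v -0.119 -1.833 -3.883
v 0.68 -1.281 -3.178
v 0.5 -3.399 -3.362
v 1.299 -2.847 -2.657
v 0.845 -3.036 -4.036
v 1.645 -2.485 -3.331
v 2 -2.438 -0.15
v 2.718 -1.881 -0.3
v 3.697 -2.885 0.661
v 2.98 -3.442 0.81
v 2.576 -1.736 -0.003
v 3.556 -2.74 0.957
v 2.347 -1.697 0.27
v 3.327 -2.701 1.231
v 2.066 -1.771 0.48
v 3.045 -2.775 1.441
v 1.774 -1.947 0.594
v 2.753 -2.951 1.555
v 1.517 -2.197 0.594
v 2.496 -3.201 1.555
v 1.333 -2.484 0.481
v 2.312 -3.488 1.442
v 1.251 -2.764 0.272
v 2.23 -3.768 1.233
v 1.283 -2.995 -0.001
v 2.262 -3.999 0.96
v 1.424 -3.14 -0.297
v 2.404 -4.144 0.663
v 1.653 -3.179 -0.571
v 2.633 -4.183 0.39
v 1.935 -3.105 -0.781
v 2.914 -4.109 0.18
v 2.227 -2.929 -0.895
v 3.206 -3.933 0.066
v 2.484 -2.679 -0.895
v 3.463 -3.683 0.066
v 2.668 -2.392 -0.782
v 3.647 -3.396 0.179
v 2.75 -2.112 -0.573
v 3.729 -3.116 0.388
v 4.364 1.788 -0.133
v 4.924 1.804 0.253
v 3.176 2.252 1.573
v 4.909 2.057 0.173
v 4.81 2.269 0.047
v 4.644 2.407 -0.107
v 4.435 2.451 -0.264
v 4.215 2.394 -0.402
v 4.018 2.245 -0.498
v 3.874 2.026 -0.539
v 3.805 1.771 -0.518
v 3.82 1.518 -0.439
v 3.919 1.307 -0.312
v 4.085 1.168 -0.159
v 4.294 1.124 -0.001
v 4.513 1.181 0.136
v 4.71 1.33 0.233
v 4.854 1.549 0.274
f 2 1 4
f 2 4 3
f 4 1 5
f 4 5 3
f 5 1 6
f 5 6 3
f 6 1 7
f 6 7 3
f 7 1 8
f 7 8 3
f 8 1 9
f 8 9 3
f 9 1 10
f 9 10 3
f 10 1 11
f 10 11 3
f 11 1 12
f 11 12 3
f 12 1 13
f 12 13 3
f 13 1 14
f 13 14 3
f 14 1 2
f 14 2 3
f 16 15 19
f 16 19 17
f 17 19 20
f 17 20 18
f 19 15 21
f 19 21 20
f 20 21 22
f 20 22 18
f 21 15 23
f 21 23 22
f 22 23 24
f 22 24 18
f 23 15 25
f 23 25 24
f 24 25 26
f 24 26 18
f 25 15 27
f 25 27 26
f 26 27 28
f 26 28 18
f 27 15 29
f 27 29 28
f 28 29 30
f 28 30 18
f 29 15 31
f 29 31 30
f 30 31 32
f 30 32 18
f 31 15 16
f 31 16 32
f 32 16 17
f 32 17 18
f 34 36 33
f 37 34 33
f 33 36 35
f 35 37 33
f 34 40 36
f 38 34 37
f 38 40 34
f 36 40 35
f 39 37 35
f 35 40 39
f 39 38 37
f 40 38 39
f 42 41 45
f 42 45 43
f 43 45 46
f 43 46 44
f 45 41 47
f 45 47 46
f 46 47 48
f 46 48 44
f 47 41 49
f 47 49 48
f 48 49 50
f 48 50 44
f 49 41 51
f 49 51 50
f 50 51 52
f 50 52 44
f 51 41 53
f 51 53 52
f 52 53 54
f 52 54 44
f 53 41 55
f 53 55 54
f 54 55 56
f 54 56 44
f 55 41 57
f 55 57 56
f 56 57 58
f 56 58 44
f 57 41 59
f 57 59 58
f 58 59 60
f 58 60 44
f 59 41 61
f 59 61 60
f 60 61 62
f 60 62 44
f 61 41 63
f 61 63 62
f 62 63 64
f 62 64 44
f 63 41 65
f 63 65 64
f 64 65 66
f 64 66 44
f 65 41 67
f 65 67 66
f 66 67 68
f 66 68 44
f 67 41 69
f 67 69 68
f 68 69 70
f 68 70 44
f 69 41 71
f 69 71 70
f 70 71 72
f 70 72 44
f 71 41 73
f 71 73 72
f 72 73 74
f 72 74 44
f 73 41 42
f 73 42 74
f 74 42 43
f 74 43 44
f 76 75 78
f 76 78 77
f 78 75 79
f 78 79 77
f 79 75 80
f 79 80 77
f 80 75 81
f 80 81 77
f 81 75 82
f 81 82 77
f 82 75 83
f 82 83 77
f 83 75 84
f 83 84 77
f 84 75 85
f 84 85 77
f 85 75 86
f 85 86 77
f 86 75 87
f 86 87 77
f 87 75 88
f 87 88 77
f 88 75 89
f 88 89 77
f 89 75 90
f 89 90 77
f 90 75 91
f 90 91 77
f 91 75 92
f 91 92 77
f 92 75 76
f 92 76 77



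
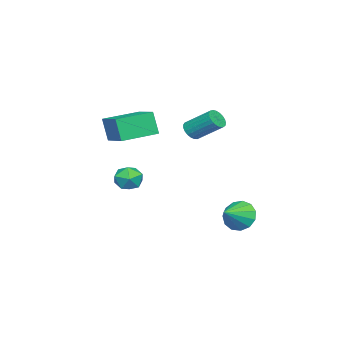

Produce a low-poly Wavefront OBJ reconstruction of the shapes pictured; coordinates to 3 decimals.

v 2.865 0.963 2.383
v 3.472 0.842 2.499
v 3.562 2.275 3.533
v 2.955 2.397 3.417
v 3.487 0.994 2.286
v 3.577 2.427 3.321
v 3.394 1.141 2.09
v 3.484 2.575 3.125
v 3.21 1.258 1.945
v 3.3 2.691 2.98
v 2.966 1.323 1.875
v 3.056 2.756 2.91
v 2.704 1.326 1.894
v 2.794 2.76 2.928
v 2.471 1.267 1.996
v 2.561 2.7 3.031
v 2.305 1.155 2.166
v 2.395 2.588 3.2
v 2.237 1.01 2.373
v 2.327 2.443 3.407
v 2.277 0.857 2.582
v 2.367 2.29 3.616
v 2.418 0.722 2.756
v 2.509 2.155 3.79
v 2.637 0.629 2.866
v 2.727 2.062 3.9
v 2.896 0.594 2.892
v 2.986 2.027 3.927
v 3.149 0.622 2.83
v 3.239 2.056 3.865
v 3.352 0.71 2.691
v 3.443 2.143 3.726
v 1.511 3.07 -3.774
v 2.004 3.343 -4.612
v 2.869 2.73 -3.086
v 1.959 3.812 -4.293
v 1.772 4.045 -3.808
v 1.502 3.968 -3.313
v 1.235 3.607 -2.964
v 1.055 3.075 -2.873
v 1.021 2.541 -3.067
v 1.141 2.175 -3.486
v 1.379 2.093 -3.996
v 1.659 2.322 -4.436
v 1.892 2.787 -4.666
v 1.139 -2.95 -1.348
v 1.738 -2.274 -1.495
v 1.902 -3.826 -2.265
v 2.501 -3.15 -2.412
v 2.465 -3.559 -1.595
v 1.993 -3.019 -1.028
v 1.647 -3.081 -2.732
v 1.175 -2.541 -2.165
v 2.051 -2.355 -2.35
v 2.557 -2.651 -1.647
v 1.083 -3.449 -2.113
v 1.589 -3.745 -1.41
v 1.406 -2.275 1.36
v 1.255 -2.671 2.778
v 2.604 -0.955 1.856
v 2.453 -1.352 3.274
v 3.007 -3.648 1.146
v 2.856 -4.045 2.564
v 4.205 -2.329 1.642
v 4.054 -2.725 3.06
f 2 1 5
f 2 5 3
f 3 5 6
f 3 6 4
f 5 1 7
f 5 7 6
f 6 7 8
f 6 8 4
f 7 1 9
f 7 9 8
f 8 9 10
f 8 10 4
f 9 1 11
f 9 11 10
f 10 11 12
f 10 12 4
f 11 1 13
f 11 13 12
f 12 13 14
f 12 14 4
f 13 1 15
f 13 15 14
f 14 15 16
f 14 16 4
f 15 1 17
f 15 17 16
f 16 17 18
f 16 18 4
f 17 1 19
f 17 19 18
f 18 19 20
f 18 20 4
f 19 1 21
f 19 21 20
f 20 21 22
f 20 22 4
f 21 1 23
f 21 23 22
f 22 23 24
f 22 24 4
f 23 1 25
f 23 25 24
f 24 25 26
f 24 26 4
f 25 1 27
f 25 27 26
f 26 27 28
f 26 28 4
f 27 1 29
f 27 29 28
f 28 29 30
f 28 30 4
f 29 1 31
f 29 31 30
f 30 31 32
f 30 32 4
f 31 1 2
f 31 2 32
f 32 2 3
f 32 3 4
f 34 33 36
f 34 36 35
f 36 33 37
f 36 37 35
f 37 33 38
f 37 38 35
f 38 33 39
f 38 39 35
f 39 33 40
f 39 40 35
f 40 33 41
f 40 41 35
f 41 33 42
f 41 42 35
f 42 33 43
f 42 43 35
f 43 33 44
f 43 44 35
f 44 33 45
f 44 45 35
f 45 33 34
f 45 34 35
f 46 57 51
f 46 51 47
f 46 47 53
f 46 53 56
f 46 56 57
f 47 51 55
f 51 57 50
f 57 56 48
f 56 53 52
f 53 47 54
f 49 55 50
f 49 50 48
f 49 48 52
f 49 52 54
f 49 54 55
f 50 55 51
f 48 50 57
f 52 48 56
f 54 52 53
f 55 54 47
f 59 61 58
f 62 59 58
f 58 61 60
f 60 62 58
f 59 65 61
f 63 59 62
f 63 65 59
f 61 65 60
f 64 62 60
f 60 65 64
f 64 63 62
f 65 63 64



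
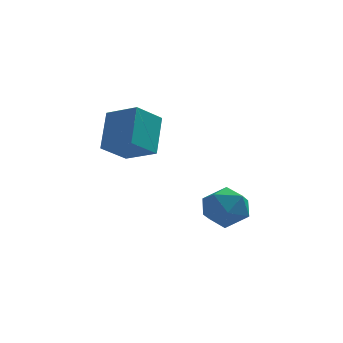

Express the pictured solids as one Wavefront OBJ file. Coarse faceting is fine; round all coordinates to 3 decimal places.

v 0.63 2.761 -0.117
v 1.346 2.423 0.094
v 0.074 1.557 -0.154
v 0.79 1.219 0.057
v 0.375 1.673 0.599
v 0.719 2.418 0.622
v 0.701 1.562 -0.682
v 1.045 2.307 -0.659
v 1.391 1.683 -0.255
v 1.189 1.751 0.537
v 0.231 2.229 -0.597
v 0.029 2.297 0.195
v -2.796 0.942 2.614
v -2.702 1.871 3.683
v -2.132 1.574 2.006
v -2.038 2.503 3.076
v -1.882 0.377 3.024
v -1.788 1.306 4.094
v -1.218 1.009 2.417
v -1.124 1.938 3.486
f 1 12 6
f 1 6 2
f 1 2 8
f 1 8 11
f 1 11 12
f 2 6 10
f 6 12 5
f 12 11 3
f 11 8 7
f 8 2 9
f 4 10 5
f 4 5 3
f 4 3 7
f 4 7 9
f 4 9 10
f 5 10 6
f 3 5 12
f 7 3 11
f 9 7 8
f 10 9 2
f 14 16 13
f 17 14 13
f 13 16 15
f 15 17 13
f 14 20 16
f 18 14 17
f 18 20 14
f 16 20 15
f 19 17 15
f 15 20 19
f 19 18 17
f 20 18 19



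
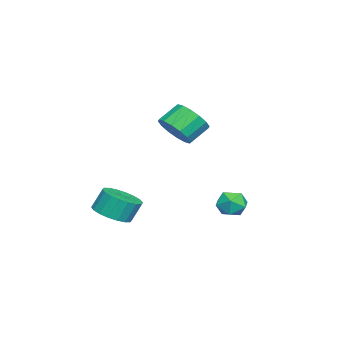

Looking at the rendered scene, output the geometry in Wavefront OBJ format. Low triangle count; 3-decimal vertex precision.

v -0.298 -3.366 -1.566
v 0.755 -3.199 -1.396
v 0.492 -2.708 -0.244
v -0.562 -2.874 -0.414
v 0.614 -2.789 -1.603
v 0.35 -2.297 -0.451
v 0.292 -2.493 -1.803
v 0.029 -2.002 -0.651
v -0.146 -2.37 -1.956
v -0.41 -1.879 -0.804
v -0.615 -2.444 -2.032
v -0.879 -1.953 -0.88
v -1.021 -2.701 -2.015
v -1.285 -2.21 -0.863
v -1.284 -3.089 -1.91
v -1.548 -2.598 -0.757
v -1.352 -3.532 -1.736
v -1.615 -3.041 -0.584
v -1.21 -3.943 -1.529
v -1.474 -3.451 -0.377
v -0.889 -4.238 -1.329
v -1.152 -3.747 -0.177
v -0.45 -4.361 -1.176
v -0.714 -3.87 -0.024
v 0.019 -4.287 -1.1
v -0.245 -3.796 0.052
v 0.425 -4.03 -1.117
v 0.161 -3.539 0.035
v 0.688 -3.642 -1.223
v 0.424 -3.151 -0.07
v 0.442 3.567 0.232
v 1.295 3.692 0.242
v 0.645 2.188 0.278
v 1.498 2.313 0.288
v 1.021 2.535 0.971
v 0.896 3.388 0.943
v 1.044 2.492 -0.423
v 0.919 3.345 -0.451
v 1.667 3.028 -0.162
v 1.653 3.055 0.699
v 0.287 2.825 -0.179
v 0.273 2.852 0.682
v -2.137 -0.732 3.56
v -1.271 -0.181 3.896
v -2.058 0.544 4.735
v -2.923 -0.008 4.4
v -1.467 0.109 3.461
v -2.254 0.834 4.3
v -1.843 0.174 3.052
v -2.63 0.899 3.892
v -2.298 -0.004 2.78
v -3.085 0.721 3.619
v -2.709 -0.377 2.716
v -3.496 0.348 3.556
v -2.967 -0.846 2.879
v -3.754 -0.121 3.719
v -3.002 -1.284 3.225
v -3.789 -0.559 4.064
v -2.806 -1.574 3.66
v -3.593 -0.849 4.499
v -2.43 -1.639 4.068
v -3.217 -0.914 4.908
v -1.975 -1.461 4.341
v -2.762 -0.736 5.18
v -1.564 -1.088 4.404
v -2.351 -0.363 5.244
v -1.306 -0.619 4.241
v -2.093 0.106 5.081
f 2 1 5
f 2 5 3
f 3 5 6
f 3 6 4
f 5 1 7
f 5 7 6
f 6 7 8
f 6 8 4
f 7 1 9
f 7 9 8
f 8 9 10
f 8 10 4
f 9 1 11
f 9 11 10
f 10 11 12
f 10 12 4
f 11 1 13
f 11 13 12
f 12 13 14
f 12 14 4
f 13 1 15
f 13 15 14
f 14 15 16
f 14 16 4
f 15 1 17
f 15 17 16
f 16 17 18
f 16 18 4
f 17 1 19
f 17 19 18
f 18 19 20
f 18 20 4
f 19 1 21
f 19 21 20
f 20 21 22
f 20 22 4
f 21 1 23
f 21 23 22
f 22 23 24
f 22 24 4
f 23 1 25
f 23 25 24
f 24 25 26
f 24 26 4
f 25 1 27
f 25 27 26
f 26 27 28
f 26 28 4
f 27 1 29
f 27 29 28
f 28 29 30
f 28 30 4
f 29 1 2
f 29 2 30
f 30 2 3
f 30 3 4
f 31 42 36
f 31 36 32
f 31 32 38
f 31 38 41
f 31 41 42
f 32 36 40
f 36 42 35
f 42 41 33
f 41 38 37
f 38 32 39
f 34 40 35
f 34 35 33
f 34 33 37
f 34 37 39
f 34 39 40
f 35 40 36
f 33 35 42
f 37 33 41
f 39 37 38
f 40 39 32
f 44 43 47
f 44 47 45
f 45 47 48
f 45 48 46
f 47 43 49
f 47 49 48
f 48 49 50
f 48 50 46
f 49 43 51
f 49 51 50
f 50 51 52
f 50 52 46
f 51 43 53
f 51 53 52
f 52 53 54
f 52 54 46
f 53 43 55
f 53 55 54
f 54 55 56
f 54 56 46
f 55 43 57
f 55 57 56
f 56 57 58
f 56 58 46
f 57 43 59
f 57 59 58
f 58 59 60
f 58 60 46
f 59 43 61
f 59 61 60
f 60 61 62
f 60 62 46
f 61 43 63
f 61 63 62
f 62 63 64
f 62 64 46
f 63 43 65
f 63 65 64
f 64 65 66
f 64 66 46
f 65 43 67
f 65 67 66
f 66 67 68
f 66 68 46
f 67 43 44
f 67 44 68
f 68 44 45
f 68 45 46



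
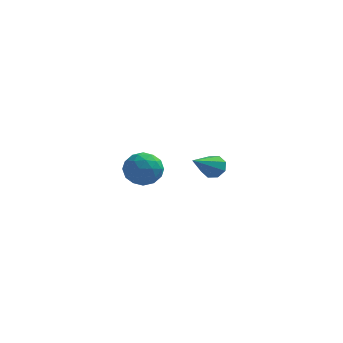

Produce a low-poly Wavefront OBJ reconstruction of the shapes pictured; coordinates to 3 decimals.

v 1.199 -2.92 1.747
v 2.063 -3.15 1.942
v 0.857 -4.35 1.578
v 1.721 -4.58 1.773
v 1.18 -4.235 2.426
v 1.392 -3.351 2.53
v 1.528 -4.149 0.99
v 1.74 -3.265 1.094
v 2.266 -3.909 1.474
v 2.051 -3.963 2.362
v 0.869 -3.537 1.158
v 0.654 -3.591 2.046
v 1.661 -2.909 1.859
v 1.259 -4.591 1.661
v 0.941 -4.388 2.044
v 1.449 -4.523 2.159
v 1.267 -3.028 2.205
v 1.774 -3.163 2.32
v 1.256 -3.801 2.604
v 1.146 -4.337 1.2
v 1.653 -4.472 1.315
v 1.471 -2.977 1.361
v 1.979 -3.112 1.476
v 1.664 -3.699 0.916
v 2.288 -3.491 1.699
v 2.087 -4.331 1.6
v 1.974 -4.078 1.139
v 2.098 -3.558 1.201
v 2.162 -3.522 2.221
v 1.961 -4.363 2.121
v 1.643 -4.16 2.505
v 1.768 -3.641 2.566
v 2.281 -3.969 1.946
v 0.959 -3.137 1.399
v 0.758 -3.978 1.299
v 1.152 -3.859 0.954
v 1.277 -3.34 1.015
v 0.833 -3.169 1.92
v 0.632 -4.009 1.821
v 0.822 -3.942 2.319
v 0.946 -3.422 2.381
v 0.639 -3.531 1.574
v 3.495 2.183 -0.924
v 3.759 1.752 -1.349
v 2.785 0.677 0.164
v 4.076 1.873 -0.974
v 4.053 2.176 -0.571
v 3.703 2.483 -0.374
v 3.232 2.614 -0.499
v 2.915 2.494 -0.874
v 2.938 2.191 -1.278
v 3.288 1.884 -1.474
f 1 38 17
f 38 12 41
f 17 41 6
f 38 41 17
f 1 17 13
f 17 6 18
f 13 18 2
f 17 18 13
f 1 13 22
f 13 2 23
f 22 23 8
f 13 23 22
f 1 22 34
f 22 8 37
f 34 37 11
f 22 37 34
f 1 34 38
f 34 11 42
f 38 42 12
f 34 42 38
f 2 18 29
f 18 6 32
f 29 32 10
f 18 32 29
f 6 41 19
f 41 12 40
f 19 40 5
f 41 40 19
f 12 42 39
f 42 11 35
f 39 35 3
f 42 35 39
f 11 37 36
f 37 8 24
f 36 24 7
f 37 24 36
f 8 23 28
f 23 2 25
f 28 25 9
f 23 25 28
f 4 30 16
f 30 10 31
f 16 31 5
f 30 31 16
f 4 16 14
f 16 5 15
f 14 15 3
f 16 15 14
f 4 14 21
f 14 3 20
f 21 20 7
f 14 20 21
f 4 21 26
f 21 7 27
f 26 27 9
f 21 27 26
f 4 26 30
f 26 9 33
f 30 33 10
f 26 33 30
f 5 31 19
f 31 10 32
f 19 32 6
f 31 32 19
f 3 15 39
f 15 5 40
f 39 40 12
f 15 40 39
f 7 20 36
f 20 3 35
f 36 35 11
f 20 35 36
f 9 27 28
f 27 7 24
f 28 24 8
f 27 24 28
f 10 33 29
f 33 9 25
f 29 25 2
f 33 25 29
f 44 43 46
f 44 46 45
f 46 43 47
f 46 47 45
f 47 43 48
f 47 48 45
f 48 43 49
f 48 49 45
f 49 43 50
f 49 50 45
f 50 43 51
f 50 51 45
f 51 43 52
f 51 52 45
f 52 43 44
f 52 44 45



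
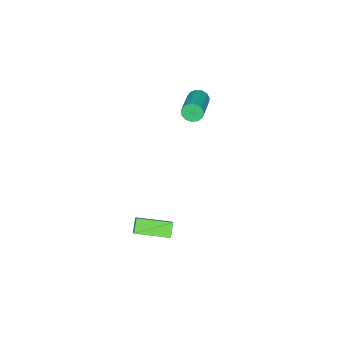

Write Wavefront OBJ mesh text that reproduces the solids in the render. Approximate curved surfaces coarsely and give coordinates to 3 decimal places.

v -3.717 0.604 3.569
v -3.394 0.392 3.072
v -1.64 1.324 3.813
v -1.963 1.536 4.311
v -3.524 0.71 2.979
v -1.769 1.641 3.72
v -3.715 0.994 3.074
v -1.96 1.925 3.815
v -3.906 1.154 3.326
v -2.152 2.085 4.067
v -4.038 1.14 3.656
v -2.284 2.071 4.397
v -4.068 0.955 3.958
v -2.313 1.887 4.699
v -3.986 0.66 4.136
v -2.232 1.591 4.877
v -3.819 0.346 4.135
v -2.065 1.278 4.876
v -3.62 0.115 3.954
v -1.866 1.047 4.695
v -3.451 0.039 3.651
v -1.697 0.97 4.392
v -3.367 0.142 3.322
v -1.613 1.074 4.063
v 0.412 1.973 -3.662
v 0.943 2.486 -2.874
v 1.046 2.3 -4.303
v 1.578 2.814 -3.516
v 1.562 0.326 -3.364
v 2.094 0.84 -2.577
v 2.197 0.654 -4.006
v 2.728 1.167 -3.218
f 2 1 5
f 2 5 3
f 3 5 6
f 3 6 4
f 5 1 7
f 5 7 6
f 6 7 8
f 6 8 4
f 7 1 9
f 7 9 8
f 8 9 10
f 8 10 4
f 9 1 11
f 9 11 10
f 10 11 12
f 10 12 4
f 11 1 13
f 11 13 12
f 12 13 14
f 12 14 4
f 13 1 15
f 13 15 14
f 14 15 16
f 14 16 4
f 15 1 17
f 15 17 16
f 16 17 18
f 16 18 4
f 17 1 19
f 17 19 18
f 18 19 20
f 18 20 4
f 19 1 21
f 19 21 20
f 20 21 22
f 20 22 4
f 21 1 23
f 21 23 22
f 22 23 24
f 22 24 4
f 23 1 2
f 23 2 24
f 24 2 3
f 24 3 4
f 26 28 25
f 29 26 25
f 25 28 27
f 27 29 25
f 26 32 28
f 30 26 29
f 30 32 26
f 28 32 27
f 31 29 27
f 27 32 31
f 31 30 29
f 32 30 31



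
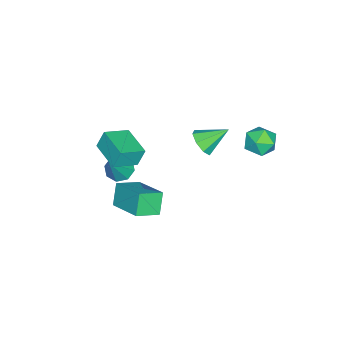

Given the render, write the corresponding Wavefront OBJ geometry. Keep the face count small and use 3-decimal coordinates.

v 3.034 -2.857 1.461
v 4 -1.152 2.269
v 2.057 -2.061 0.95
v 3.023 -0.356 1.757
v 3.717 -2.724 0.363
v 4.683 -1.019 1.17
v 2.74 -1.928 -0.149
v 3.706 -0.223 0.659
v -2.429 3.355 3.017
v -1.891 3.492 2.238
v -1.609 2.088 3.362
v -1.071 2.225 2.583
v -1.006 2.829 3.322
v -1.512 3.612 3.109
v -1.988 1.968 2.491
v -2.494 2.751 2.278
v -1.618 2.634 1.913
v -1.011 3.167 2.426
v -2.489 2.413 3.174
v -1.882 2.946 3.687
v 1.293 -3.411 2.858
v 1.03 -3.104 3.859
v 2.362 -2.009 2.708
v 2.099 -1.701 3.709
v 2.401 -4.199 3.391
v 2.138 -3.891 4.392
v 3.47 -2.796 3.241
v 3.207 -2.489 4.242
v 0.646 -3.843 0.007
v 1.035 -3.196 -0.286
v 1.774 -3.857 1.473
v 0.56 -3.041 0.08
v 0.135 -3.357 0.404
v 0.01 -3.957 0.495
v 0.258 -4.491 0.299
v 0.733 -4.645 -0.067
v 1.158 -4.33 -0.391
v 1.283 -3.73 -0.481
v -0.361 0.238 2.921
v 0.263 0.189 3.467
v -1.059 1.362 3.819
v 0.371 0.619 3.012
v 0.051 0.826 2.504
v -0.51 0.688 2.24
v -0.984 0.286 2.375
v -1.092 -0.144 2.83
v -0.772 -0.351 3.338
v -0.211 -0.213 3.602
f 2 4 1
f 5 2 1
f 1 4 3
f 3 5 1
f 2 8 4
f 6 2 5
f 6 8 2
f 4 8 3
f 7 5 3
f 3 8 7
f 7 6 5
f 8 6 7
f 9 20 14
f 9 14 10
f 9 10 16
f 9 16 19
f 9 19 20
f 10 14 18
f 14 20 13
f 20 19 11
f 19 16 15
f 16 10 17
f 12 18 13
f 12 13 11
f 12 11 15
f 12 15 17
f 12 17 18
f 13 18 14
f 11 13 20
f 15 11 19
f 17 15 16
f 18 17 10
f 22 24 21
f 25 22 21
f 21 24 23
f 23 25 21
f 22 28 24
f 26 22 25
f 26 28 22
f 24 28 23
f 27 25 23
f 23 28 27
f 27 26 25
f 28 26 27
f 30 29 32
f 30 32 31
f 32 29 33
f 32 33 31
f 33 29 34
f 33 34 31
f 34 29 35
f 34 35 31
f 35 29 36
f 35 36 31
f 36 29 37
f 36 37 31
f 37 29 38
f 37 38 31
f 38 29 30
f 38 30 31
f 40 39 42
f 40 42 41
f 42 39 43
f 42 43 41
f 43 39 44
f 43 44 41
f 44 39 45
f 44 45 41
f 45 39 46
f 45 46 41
f 46 39 47
f 46 47 41
f 47 39 48
f 47 48 41
f 48 39 40
f 48 40 41



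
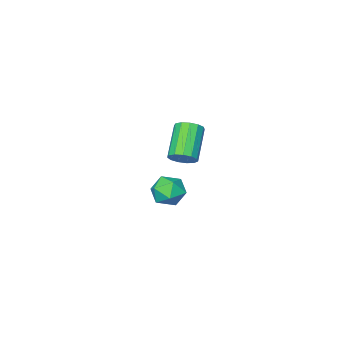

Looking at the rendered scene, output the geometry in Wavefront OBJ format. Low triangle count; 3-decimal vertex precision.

v 0.828 -0.742 -3.338
v 1.626 -0.748 -3.377
v 0.814 -2.032 -3.423
v 1.612 -2.038 -3.462
v 1.246 -1.832 -2.782
v 1.255 -1.034 -2.729
v 1.185 -1.746 -4.071
v 1.194 -0.948 -4.018
v 1.847 -1.369 -3.829
v 1.885 -1.422 -3.033
v 0.555 -1.358 -3.767
v 0.593 -1.411 -2.971
v 3.228 2.169 0.786
v 3.445 2.481 1.212
v 2.548 1.703 2.239
v 2.332 1.391 1.814
v 3.187 2.639 1.106
v 2.29 1.861 2.133
v 2.941 2.648 0.899
v 2.045 1.87 1.926
v 2.787 2.505 0.656
v 1.89 1.727 1.683
v 2.773 2.256 0.455
v 1.876 1.478 1.482
v 2.904 1.978 0.358
v 2.007 1.2 1.386
v 3.137 1.762 0.398
v 2.24 0.984 1.426
v 3.4 1.674 0.561
v 2.503 0.896 1.589
v 3.608 1.744 0.796
v 2.711 0.966 1.823
v 3.696 1.948 1.027
v 2.799 1.17 2.055
v 3.635 2.223 1.182
v 2.738 1.445 2.21
f 1 12 6
f 1 6 2
f 1 2 8
f 1 8 11
f 1 11 12
f 2 6 10
f 6 12 5
f 12 11 3
f 11 8 7
f 8 2 9
f 4 10 5
f 4 5 3
f 4 3 7
f 4 7 9
f 4 9 10
f 5 10 6
f 3 5 12
f 7 3 11
f 9 7 8
f 10 9 2
f 14 13 17
f 14 17 15
f 15 17 18
f 15 18 16
f 17 13 19
f 17 19 18
f 18 19 20
f 18 20 16
f 19 13 21
f 19 21 20
f 20 21 22
f 20 22 16
f 21 13 23
f 21 23 22
f 22 23 24
f 22 24 16
f 23 13 25
f 23 25 24
f 24 25 26
f 24 26 16
f 25 13 27
f 25 27 26
f 26 27 28
f 26 28 16
f 27 13 29
f 27 29 28
f 28 29 30
f 28 30 16
f 29 13 31
f 29 31 30
f 30 31 32
f 30 32 16
f 31 13 33
f 31 33 32
f 32 33 34
f 32 34 16
f 33 13 35
f 33 35 34
f 34 35 36
f 34 36 16
f 35 13 14
f 35 14 36
f 36 14 15
f 36 15 16



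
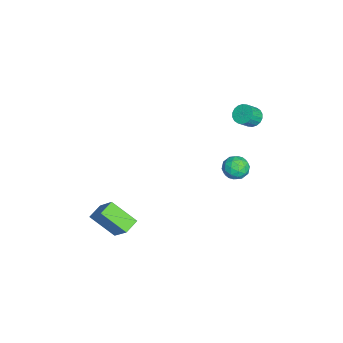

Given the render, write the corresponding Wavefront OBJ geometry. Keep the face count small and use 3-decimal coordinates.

v -3.527 3.307 0.746
v -2.987 3.329 0.351
v -2.432 2.795 1.079
v -2.973 2.773 1.474
v -2.96 3.578 0.513
v -2.406 3.044 1.241
v -3.046 3.773 0.722
v -2.492 3.239 1.45
v -3.228 3.876 0.935
v -2.673 3.341 1.663
v -3.468 3.866 1.111
v -2.914 3.332 1.839
v -3.72 3.745 1.214
v -3.166 3.211 1.943
v -3.934 3.538 1.225
v -3.38 3.004 1.954
v -4.068 3.285 1.141
v -3.513 2.751 1.869
v -4.094 3.036 0.979
v -3.54 2.502 1.707
v -4.008 2.841 0.77
v -3.454 2.307 1.498
v -3.827 2.739 0.557
v -3.272 2.204 1.285
v -3.586 2.748 0.381
v -3.032 2.214 1.109
v -3.334 2.869 0.277
v -2.78 2.335 1.006
v -3.12 3.076 0.266
v -2.566 2.542 0.995
v 2.578 3.165 2.083
v 3.274 3.352 2.403
v 2.886 1.928 2.137
v 3.582 2.115 2.457
v 2.918 2.219 2.869
v 2.727 2.983 2.836
v 3.433 2.297 1.704
v 3.242 3.061 1.671
v 3.802 2.816 2.169
v 3.484 2.768 2.889
v 2.676 2.512 1.651
v 2.358 2.464 2.371
v 2.899 3.367 2.238
v 3.261 1.913 2.302
v 2.871 1.974 2.544
v 3.28 2.084 2.732
v 2.578 3.15 2.493
v 2.987 3.26 2.681
v 2.777 2.594 2.955
v 3.173 2.02 1.859
v 3.582 2.13 2.047
v 2.88 3.196 1.808
v 3.289 3.306 1.996
v 3.383 2.686 1.585
v 3.618 3.162 2.289
v 3.8 2.435 2.32
v 3.712 2.541 1.878
v 3.6 2.991 1.859
v 3.431 3.134 2.712
v 3.613 2.406 2.744
v 3.222 2.467 2.986
v 3.11 2.917 2.966
v 3.742 2.818 2.574
v 2.547 2.874 1.796
v 2.729 2.146 1.828
v 3.05 2.363 1.574
v 2.938 2.813 1.554
v 2.36 2.845 2.22
v 2.542 2.118 2.251
v 2.56 2.289 2.681
v 2.448 2.739 2.662
v 2.418 2.462 1.966
v 2.459 -3.888 -4.761
v 1.956 -5.302 -3.662
v 1.713 -3.375 -4.443
v 1.21 -4.789 -3.345
v 3.65 -3.111 -3.215
v 3.147 -4.525 -2.117
v 2.904 -2.598 -2.898
v 2.401 -4.012 -1.799
f 2 1 5
f 2 5 3
f 3 5 6
f 3 6 4
f 5 1 7
f 5 7 6
f 6 7 8
f 6 8 4
f 7 1 9
f 7 9 8
f 8 9 10
f 8 10 4
f 9 1 11
f 9 11 10
f 10 11 12
f 10 12 4
f 11 1 13
f 11 13 12
f 12 13 14
f 12 14 4
f 13 1 15
f 13 15 14
f 14 15 16
f 14 16 4
f 15 1 17
f 15 17 16
f 16 17 18
f 16 18 4
f 17 1 19
f 17 19 18
f 18 19 20
f 18 20 4
f 19 1 21
f 19 21 20
f 20 21 22
f 20 22 4
f 21 1 23
f 21 23 22
f 22 23 24
f 22 24 4
f 23 1 25
f 23 25 24
f 24 25 26
f 24 26 4
f 25 1 27
f 25 27 26
f 26 27 28
f 26 28 4
f 27 1 29
f 27 29 28
f 28 29 30
f 28 30 4
f 29 1 2
f 29 2 30
f 30 2 3
f 30 3 4
f 31 68 47
f 68 42 71
f 47 71 36
f 68 71 47
f 31 47 43
f 47 36 48
f 43 48 32
f 47 48 43
f 31 43 52
f 43 32 53
f 52 53 38
f 43 53 52
f 31 52 64
f 52 38 67
f 64 67 41
f 52 67 64
f 31 64 68
f 64 41 72
f 68 72 42
f 64 72 68
f 32 48 59
f 48 36 62
f 59 62 40
f 48 62 59
f 36 71 49
f 71 42 70
f 49 70 35
f 71 70 49
f 42 72 69
f 72 41 65
f 69 65 33
f 72 65 69
f 41 67 66
f 67 38 54
f 66 54 37
f 67 54 66
f 38 53 58
f 53 32 55
f 58 55 39
f 53 55 58
f 34 60 46
f 60 40 61
f 46 61 35
f 60 61 46
f 34 46 44
f 46 35 45
f 44 45 33
f 46 45 44
f 34 44 51
f 44 33 50
f 51 50 37
f 44 50 51
f 34 51 56
f 51 37 57
f 56 57 39
f 51 57 56
f 34 56 60
f 56 39 63
f 60 63 40
f 56 63 60
f 35 61 49
f 61 40 62
f 49 62 36
f 61 62 49
f 33 45 69
f 45 35 70
f 69 70 42
f 45 70 69
f 37 50 66
f 50 33 65
f 66 65 41
f 50 65 66
f 39 57 58
f 57 37 54
f 58 54 38
f 57 54 58
f 40 63 59
f 63 39 55
f 59 55 32
f 63 55 59
f 74 76 73
f 77 74 73
f 73 76 75
f 75 77 73
f 74 80 76
f 78 74 77
f 78 80 74
f 76 80 75
f 79 77 75
f 75 80 79
f 79 78 77
f 80 78 79



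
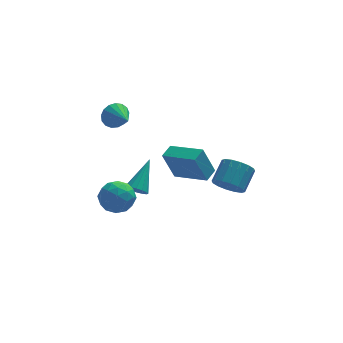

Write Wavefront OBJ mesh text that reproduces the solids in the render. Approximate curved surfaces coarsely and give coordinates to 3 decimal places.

v 3.094 1.203 -0.463
v 3.808 0.616 -0.36
v 4.5 1.611 0.506
v 3.786 2.197 0.403
v 3.917 0.878 -0.749
v 4.61 1.873 0.117
v 3.806 1.227 -1.061
v 4.498 2.222 -0.195
v 3.504 1.57 -1.213
v 4.196 2.565 -0.347
v 3.092 1.814 -1.164
v 3.784 2.809 -0.298
v 2.68 1.894 -0.927
v 3.373 2.889 -0.061
v 2.38 1.789 -0.566
v 3.072 2.784 0.3
v 2.27 1.527 -0.177
v 2.963 2.522 0.689
v 2.382 1.178 0.135
v 3.074 2.173 1.001
v 2.684 0.835 0.287
v 3.376 1.83 1.153
v 3.096 0.591 0.238
v 3.788 1.586 1.104
v 3.507 0.511 0.001
v 4.2 1.506 0.867
v -1.748 0.902 -0.039
v -1.412 1.163 -0.529
v -0.872 2.278 1.299
v -1.7 1.337 -0.519
v -2.001 1.394 -0.38
v -2.234 1.319 -0.149
v -2.338 1.132 0.111
v -2.283 0.883 0.331
v -2.085 0.64 0.452
v -1.797 0.466 0.442
v -1.496 0.409 0.303
v -1.262 0.484 0.072
v -1.159 0.671 -0.188
v -1.214 0.92 -0.408
v 0.064 -0.311 1.777
v -0.57 -0.391 3.481
v 0.57 0.35 1.996
v -0.065 0.269 3.7
v 1.525 -1.589 2.26
v 0.89 -1.67 3.964
v 2.03 -0.929 2.479
v 1.396 -1.009 4.183
v -3.802 -1.213 1.284
v -2.901 -0.75 1.399
v -3.119 -2.65 1.721
v -2.218 -2.187 1.836
v -2.979 -1.989 2.485
v -3.402 -1.101 2.215
v -2.618 -2.299 0.905
v -3.041 -1.411 0.635
v -2.169 -1.421 1.165
v -2.392 -1.229 2.141
v -3.628 -2.171 0.979
v -3.851 -1.979 1.955
v -3.412 -0.855 1.303
v -2.608 -2.545 1.817
v -3.056 -2.429 2.199
v -2.526 -2.156 2.266
v -3.706 -1.062 1.783
v -3.176 -0.789 1.85
v -3.222 -1.518 2.489
v -2.844 -2.611 1.27
v -2.314 -2.338 1.337
v -3.494 -1.244 0.854
v -2.964 -0.971 0.921
v -2.798 -1.882 0.631
v -2.452 -0.977 1.233
v -2.05 -1.822 1.49
v -2.286 -1.888 0.943
v -2.534 -1.366 0.784
v -2.583 -0.865 1.807
v -2.181 -1.71 2.064
v -2.629 -1.593 2.446
v -2.877 -1.071 2.287
v -2.153 -1.259 1.669
v -3.839 -1.69 1.056
v -3.437 -2.535 1.313
v -3.143 -2.329 0.833
v -3.391 -1.807 0.674
v -3.97 -1.578 1.63
v -3.568 -2.423 1.887
v -3.486 -2.034 2.336
v -3.734 -1.512 2.177
v -3.867 -2.141 1.451
v -2.431 4.163 3.567
v -1.965 4.122 2.893
v -1.909 2.797 4.013
v -1.733 4.297 3.158
v -1.662 4.441 3.515
v -1.766 4.522 3.885
v -2.023 4.521 4.182
v -2.374 4.437 4.337
v -2.737 4.291 4.316
v -3.031 4.116 4.124
v -3.187 3.952 3.804
v -3.17 3.836 3.429
v -2.984 3.795 3.086
v -2.671 3.838 2.853
v -2.304 3.956 2.784
f 2 1 5
f 2 5 3
f 3 5 6
f 3 6 4
f 5 1 7
f 5 7 6
f 6 7 8
f 6 8 4
f 7 1 9
f 7 9 8
f 8 9 10
f 8 10 4
f 9 1 11
f 9 11 10
f 10 11 12
f 10 12 4
f 11 1 13
f 11 13 12
f 12 13 14
f 12 14 4
f 13 1 15
f 13 15 14
f 14 15 16
f 14 16 4
f 15 1 17
f 15 17 16
f 16 17 18
f 16 18 4
f 17 1 19
f 17 19 18
f 18 19 20
f 18 20 4
f 19 1 21
f 19 21 20
f 20 21 22
f 20 22 4
f 21 1 23
f 21 23 22
f 22 23 24
f 22 24 4
f 23 1 25
f 23 25 24
f 24 25 26
f 24 26 4
f 25 1 2
f 25 2 26
f 26 2 3
f 26 3 4
f 28 27 30
f 28 30 29
f 30 27 31
f 30 31 29
f 31 27 32
f 31 32 29
f 32 27 33
f 32 33 29
f 33 27 34
f 33 34 29
f 34 27 35
f 34 35 29
f 35 27 36
f 35 36 29
f 36 27 37
f 36 37 29
f 37 27 38
f 37 38 29
f 38 27 39
f 38 39 29
f 39 27 40
f 39 40 29
f 40 27 28
f 40 28 29
f 42 44 41
f 45 42 41
f 41 44 43
f 43 45 41
f 42 48 44
f 46 42 45
f 46 48 42
f 44 48 43
f 47 45 43
f 43 48 47
f 47 46 45
f 48 46 47
f 49 86 65
f 86 60 89
f 65 89 54
f 86 89 65
f 49 65 61
f 65 54 66
f 61 66 50
f 65 66 61
f 49 61 70
f 61 50 71
f 70 71 56
f 61 71 70
f 49 70 82
f 70 56 85
f 82 85 59
f 70 85 82
f 49 82 86
f 82 59 90
f 86 90 60
f 82 90 86
f 50 66 77
f 66 54 80
f 77 80 58
f 66 80 77
f 54 89 67
f 89 60 88
f 67 88 53
f 89 88 67
f 60 90 87
f 90 59 83
f 87 83 51
f 90 83 87
f 59 85 84
f 85 56 72
f 84 72 55
f 85 72 84
f 56 71 76
f 71 50 73
f 76 73 57
f 71 73 76
f 52 78 64
f 78 58 79
f 64 79 53
f 78 79 64
f 52 64 62
f 64 53 63
f 62 63 51
f 64 63 62
f 52 62 69
f 62 51 68
f 69 68 55
f 62 68 69
f 52 69 74
f 69 55 75
f 74 75 57
f 69 75 74
f 52 74 78
f 74 57 81
f 78 81 58
f 74 81 78
f 53 79 67
f 79 58 80
f 67 80 54
f 79 80 67
f 51 63 87
f 63 53 88
f 87 88 60
f 63 88 87
f 55 68 84
f 68 51 83
f 84 83 59
f 68 83 84
f 57 75 76
f 75 55 72
f 76 72 56
f 75 72 76
f 58 81 77
f 81 57 73
f 77 73 50
f 81 73 77
f 92 91 94
f 92 94 93
f 94 91 95
f 94 95 93
f 95 91 96
f 95 96 93
f 96 91 97
f 96 97 93
f 97 91 98
f 97 98 93
f 98 91 99
f 98 99 93
f 99 91 100
f 99 100 93
f 100 91 101
f 100 101 93
f 101 91 102
f 101 102 93
f 102 91 103
f 102 103 93
f 103 91 104
f 103 104 93
f 104 91 105
f 104 105 93
f 105 91 92
f 105 92 93

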